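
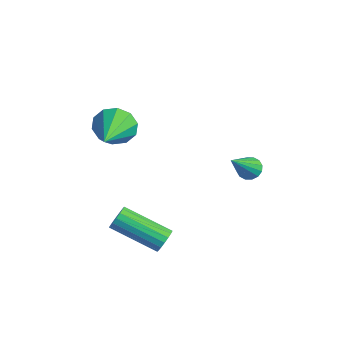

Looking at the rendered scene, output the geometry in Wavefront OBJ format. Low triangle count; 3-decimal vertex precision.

v 1.361 -1.206 3.681
v 1.848 -0.992 2.943
v 2.879 -2.534 4.299
v 1.991 -0.637 3.355
v 1.894 -0.499 3.892
v 1.592 -0.631 4.348
v 1.203 -0.983 4.549
v 0.873 -1.42 4.419
v 0.73 -1.775 4.008
v 0.828 -1.913 3.471
v 1.129 -1.78 3.015
v 1.519 -1.429 2.813
v 3.619 3.521 0.7
v 4.141 3.581 0.54
v 4.201 2.239 2.12
v 4.101 3.782 0.737
v 3.932 3.913 0.925
v 3.678 3.939 1.052
v 3.409 3.852 1.085
v 3.196 3.677 1.014
v 3.096 3.46 0.859
v 3.136 3.259 0.662
v 3.306 3.128 0.474
v 3.559 3.103 0.347
v 3.829 3.189 0.314
v 4.042 3.364 0.385
v 4.316 -0.797 -1.297
v 4.629 -0.838 -0.834
v 3.117 -2.063 0.08
v 2.804 -2.023 -0.383
v 4.478 -0.62 -0.791
v 2.966 -1.846 0.123
v 4.291 -0.443 -0.864
v 2.779 -1.668 0.05
v 4.109 -0.347 -1.036
v 2.597 -1.572 -0.122
v 3.975 -0.354 -1.268
v 2.463 -1.58 -0.354
v 3.919 -0.463 -1.506
v 2.407 -1.688 -0.593
v 3.954 -0.648 -1.697
v 2.441 -1.874 -0.783
v 4.072 -0.868 -1.796
v 2.559 -2.093 -0.882
v 4.246 -1.071 -1.78
v 2.733 -2.296 -0.867
v 4.436 -1.212 -1.654
v 2.924 -2.437 -0.74
v 4.598 -1.257 -1.446
v 3.086 -2.483 -0.532
v 4.697 -1.198 -1.204
v 3.184 -2.423 -0.29
v 4.707 -1.046 -0.983
v 3.195 -2.272 -0.069
f 2 1 4
f 2 4 3
f 4 1 5
f 4 5 3
f 5 1 6
f 5 6 3
f 6 1 7
f 6 7 3
f 7 1 8
f 7 8 3
f 8 1 9
f 8 9 3
f 9 1 10
f 9 10 3
f 10 1 11
f 10 11 3
f 11 1 12
f 11 12 3
f 12 1 2
f 12 2 3
f 14 13 16
f 14 16 15
f 16 13 17
f 16 17 15
f 17 13 18
f 17 18 15
f 18 13 19
f 18 19 15
f 19 13 20
f 19 20 15
f 20 13 21
f 20 21 15
f 21 13 22
f 21 22 15
f 22 13 23
f 22 23 15
f 23 13 24
f 23 24 15
f 24 13 25
f 24 25 15
f 25 13 26
f 25 26 15
f 26 13 14
f 26 14 15
f 28 27 31
f 28 31 29
f 29 31 32
f 29 32 30
f 31 27 33
f 31 33 32
f 32 33 34
f 32 34 30
f 33 27 35
f 33 35 34
f 34 35 36
f 34 36 30
f 35 27 37
f 35 37 36
f 36 37 38
f 36 38 30
f 37 27 39
f 37 39 38
f 38 39 40
f 38 40 30
f 39 27 41
f 39 41 40
f 40 41 42
f 40 42 30
f 41 27 43
f 41 43 42
f 42 43 44
f 42 44 30
f 43 27 45
f 43 45 44
f 44 45 46
f 44 46 30
f 45 27 47
f 45 47 46
f 46 47 48
f 46 48 30
f 47 27 49
f 47 49 48
f 48 49 50
f 48 50 30
f 49 27 51
f 49 51 50
f 50 51 52
f 50 52 30
f 51 27 53
f 51 53 52
f 52 53 54
f 52 54 30
f 53 27 28
f 53 28 54
f 54 28 29
f 54 29 30



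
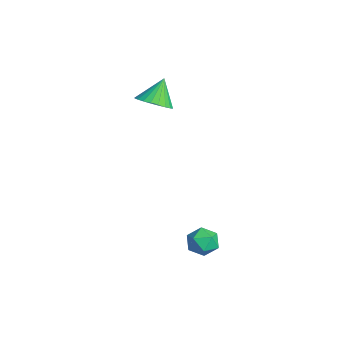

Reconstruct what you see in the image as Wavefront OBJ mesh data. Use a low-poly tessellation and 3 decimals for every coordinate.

v 3.232 -1.529 -1.363
v 3.478 -1.917 -1.869
v 2.222 -1.583 -1.811
v 2.468 -1.971 -2.317
v 2.431 -2.221 -1.682
v 3.055 -2.188 -1.405
v 2.645 -1.312 -2.275
v 3.269 -1.279 -1.998
v 3.115 -1.783 -2.433
v 2.982 -2.345 -2.066
v 2.718 -1.155 -1.614
v 2.585 -1.717 -1.247
v -2.036 -2.079 2.699
v -1.312 -1.85 2.878
v -2.464 -1.521 3.721
v -1.408 -1.616 2.709
v -1.6 -1.452 2.539
v -1.859 -1.383 2.394
v -2.144 -1.421 2.295
v -2.413 -1.558 2.257
v -2.624 -1.775 2.287
v -2.746 -2.038 2.379
v -2.76 -2.308 2.521
v -2.663 -2.542 2.689
v -2.471 -2.706 2.859
v -2.213 -2.774 3.005
v -1.928 -2.737 3.104
v -1.659 -2.599 3.141
v -1.448 -2.382 3.112
v -1.326 -2.119 3.019
f 1 12 6
f 1 6 2
f 1 2 8
f 1 8 11
f 1 11 12
f 2 6 10
f 6 12 5
f 12 11 3
f 11 8 7
f 8 2 9
f 4 10 5
f 4 5 3
f 4 3 7
f 4 7 9
f 4 9 10
f 5 10 6
f 3 5 12
f 7 3 11
f 9 7 8
f 10 9 2
f 14 13 16
f 14 16 15
f 16 13 17
f 16 17 15
f 17 13 18
f 17 18 15
f 18 13 19
f 18 19 15
f 19 13 20
f 19 20 15
f 20 13 21
f 20 21 15
f 21 13 22
f 21 22 15
f 22 13 23
f 22 23 15
f 23 13 24
f 23 24 15
f 24 13 25
f 24 25 15
f 25 13 26
f 25 26 15
f 26 13 27
f 26 27 15
f 27 13 28
f 27 28 15
f 28 13 29
f 28 29 15
f 29 13 30
f 29 30 15
f 30 13 14
f 30 14 15



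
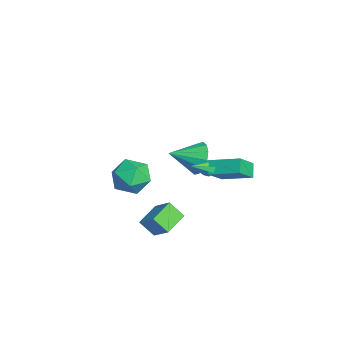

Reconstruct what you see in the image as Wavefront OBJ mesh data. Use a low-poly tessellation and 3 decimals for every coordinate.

v 1.766 0.218 2.53
v 2.128 0.189 2.188
v 2.254 -0.738 3.13
v 2.221 0.419 2.479
v 2.046 0.531 2.801
v 1.707 0.46 2.964
v 1.403 0.247 2.873
v 1.31 0.017 2.581
v 1.485 -0.095 2.26
v 1.824 -0.024 2.097
v 1.017 -2.335 -0.604
v 1.904 -1.742 0.256
v 1.351 -1.638 -1.428
v 2.238 -1.045 -0.568
v 2.022 -3.275 -0.992
v 2.909 -2.682 -0.132
v 2.356 -2.578 -1.816
v 3.243 -1.985 -0.956
v 1.383 0.964 1.375
v 0.755 1.08 1.981
v 2.152 2.399 1.899
v 1.524 2.514 2.505
v 2.216 0.146 2.395
v 1.588 0.261 3.001
v 2.985 1.58 2.919
v 2.357 1.696 3.525
v 1.315 -3.524 2.676
v 1.986 -2.838 3.284
v 2.774 -4.542 2.216
v 3.445 -3.856 2.824
v 2.697 -4.531 3.349
v 1.796 -3.902 3.633
v 2.964 -3.478 1.867
v 2.063 -2.849 2.151
v 3.005 -2.81 2.784
v 2.84 -3.46 3.7
v 1.92 -3.92 1.8
v 1.755 -4.57 2.716
v -4.005 0.64 -0.766
v -3.463 1.046 0.087
v -3.835 -1 -0.094
v -4.006 1.053 0.242
v -4.548 0.95 0.126
v -4.945 0.763 -0.229
v -5.09 0.543 -0.728
v -4.944 0.349 -1.237
v -4.547 0.233 -1.62
v -4.004 0.226 -1.775
v -3.462 0.329 -1.659
v -3.065 0.516 -1.304
v -2.92 0.736 -0.805
v -3.066 0.93 -0.296
f 2 1 4
f 2 4 3
f 4 1 5
f 4 5 3
f 5 1 6
f 5 6 3
f 6 1 7
f 6 7 3
f 7 1 8
f 7 8 3
f 8 1 9
f 8 9 3
f 9 1 10
f 9 10 3
f 10 1 2
f 10 2 3
f 12 14 11
f 15 12 11
f 11 14 13
f 13 15 11
f 12 18 14
f 16 12 15
f 16 18 12
f 14 18 13
f 17 15 13
f 13 18 17
f 17 16 15
f 18 16 17
f 20 22 19
f 23 20 19
f 19 22 21
f 21 23 19
f 20 26 22
f 24 20 23
f 24 26 20
f 22 26 21
f 25 23 21
f 21 26 25
f 25 24 23
f 26 24 25
f 27 38 32
f 27 32 28
f 27 28 34
f 27 34 37
f 27 37 38
f 28 32 36
f 32 38 31
f 38 37 29
f 37 34 33
f 34 28 35
f 30 36 31
f 30 31 29
f 30 29 33
f 30 33 35
f 30 35 36
f 31 36 32
f 29 31 38
f 33 29 37
f 35 33 34
f 36 35 28
f 40 39 42
f 40 42 41
f 42 39 43
f 42 43 41
f 43 39 44
f 43 44 41
f 44 39 45
f 44 45 41
f 45 39 46
f 45 46 41
f 46 39 47
f 46 47 41
f 47 39 48
f 47 48 41
f 48 39 49
f 48 49 41
f 49 39 50
f 49 50 41
f 50 39 51
f 50 51 41
f 51 39 52
f 51 52 41
f 52 39 40
f 52 40 41



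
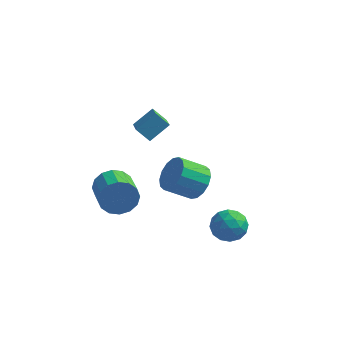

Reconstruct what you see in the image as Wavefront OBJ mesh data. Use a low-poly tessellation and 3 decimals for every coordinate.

v -1.708 -1.734 1.614
v -2.419 -1.661 2.24
v -2.267 -0.364 0.819
v -2.978 -0.291 1.445
v -0.962 -0.989 2.375
v -1.673 -0.916 3.001
v -1.521 0.381 1.58
v -2.232 0.454 2.206
v -3.645 -1.586 -2.292
v -3.114 -1.572 -3.151
v -2.324 -3.039 -2.687
v -2.855 -3.054 -1.828
v -2.823 -1.306 -2.807
v -2.033 -2.774 -2.344
v -2.752 -1.116 -2.326
v -1.962 -2.584 -1.862
v -2.92 -1.052 -1.835
v -2.13 -2.519 -1.371
v -3.283 -1.13 -1.467
v -2.493 -2.598 -1.003
v -3.742 -1.331 -1.319
v -2.952 -2.799 -0.856
v -4.176 -1.601 -1.433
v -3.386 -3.068 -0.969
v -4.467 -1.866 -1.776
v -3.677 -3.334 -1.313
v -4.538 -2.056 -2.258
v -3.748 -3.524 -1.794
v -4.37 -2.121 -2.749
v -3.58 -3.588 -2.285
v -4.007 -2.042 -3.117
v -3.217 -3.51 -2.653
v -3.548 -1.841 -3.264
v -2.758 -3.309 -2.801
v 1.884 -2.696 -2.876
v 2.265 -2.407 -2.048
v 2.815 -3.933 -2.872
v 3.196 -3.644 -2.044
v 2.291 -3.954 -2.072
v 1.716 -3.19 -2.074
v 3.364 -3.15 -2.846
v 2.789 -2.386 -2.848
v 3.18 -2.688 -2.029
v 2.517 -3.184 -1.55
v 2.563 -3.156 -3.37
v 1.9 -3.652 -2.891
v 1.993 -2.443 -2.462
v 3.087 -3.897 -2.458
v 2.555 -4.08 -2.474
v 2.779 -3.91 -1.987
v 1.67 -2.903 -2.478
v 1.894 -2.733 -1.991
v 1.909 -3.643 -2.005
v 3.186 -3.607 -2.929
v 3.41 -3.437 -2.442
v 2.301 -2.43 -2.933
v 2.525 -2.26 -2.446
v 3.171 -2.697 -2.915
v 2.755 -2.438 -1.964
v 3.302 -3.165 -1.962
v 3.4 -2.875 -2.434
v 3.062 -2.425 -2.435
v 2.365 -2.73 -1.683
v 2.912 -3.457 -1.681
v 2.38 -3.64 -1.697
v 2.042 -3.19 -1.698
v 2.903 -2.895 -1.672
v 2.168 -2.883 -3.239
v 2.715 -3.61 -3.237
v 3.038 -3.15 -3.222
v 2.7 -2.7 -3.223
v 1.778 -3.175 -2.958
v 2.325 -3.902 -2.956
v 2.018 -3.915 -2.485
v 1.68 -3.465 -2.486
v 2.177 -3.445 -3.248
v 0.039 0.584 -2.943
v 0.519 0.897 -2.1
v -0.679 0.29 -1.193
v -1.159 -0.024 -2.037
v 0.209 1.301 -2.238
v -0.989 0.694 -1.332
v -0.147 1.513 -2.566
v -1.344 0.906 -1.659
v -0.453 1.476 -2.995
v -1.65 0.869 -2.088
v -0.627 1.2 -3.41
v -1.824 0.593 -2.503
v -0.623 0.759 -3.7
v -1.82 0.151 -2.793
v -0.441 0.27 -3.787
v -1.639 -0.337 -2.88
v -0.131 -0.134 -3.648
v -1.329 -0.741 -2.742
v 0.224 -0.346 -3.321
v -0.973 -0.953 -2.414
v 0.53 -0.309 -2.892
v -0.667 -0.916 -1.985
v 0.704 -0.033 -2.477
v -0.493 -0.64 -1.57
v 0.7 0.409 -2.187
v -0.497 -0.199 -1.28
f 2 4 1
f 5 2 1
f 1 4 3
f 3 5 1
f 2 8 4
f 6 2 5
f 6 8 2
f 4 8 3
f 7 5 3
f 3 8 7
f 7 6 5
f 8 6 7
f 10 9 13
f 10 13 11
f 11 13 14
f 11 14 12
f 13 9 15
f 13 15 14
f 14 15 16
f 14 16 12
f 15 9 17
f 15 17 16
f 16 17 18
f 16 18 12
f 17 9 19
f 17 19 18
f 18 19 20
f 18 20 12
f 19 9 21
f 19 21 20
f 20 21 22
f 20 22 12
f 21 9 23
f 21 23 22
f 22 23 24
f 22 24 12
f 23 9 25
f 23 25 24
f 24 25 26
f 24 26 12
f 25 9 27
f 25 27 26
f 26 27 28
f 26 28 12
f 27 9 29
f 27 29 28
f 28 29 30
f 28 30 12
f 29 9 31
f 29 31 30
f 30 31 32
f 30 32 12
f 31 9 33
f 31 33 32
f 32 33 34
f 32 34 12
f 33 9 10
f 33 10 34
f 34 10 11
f 34 11 12
f 35 72 51
f 72 46 75
f 51 75 40
f 72 75 51
f 35 51 47
f 51 40 52
f 47 52 36
f 51 52 47
f 35 47 56
f 47 36 57
f 56 57 42
f 47 57 56
f 35 56 68
f 56 42 71
f 68 71 45
f 56 71 68
f 35 68 72
f 68 45 76
f 72 76 46
f 68 76 72
f 36 52 63
f 52 40 66
f 63 66 44
f 52 66 63
f 40 75 53
f 75 46 74
f 53 74 39
f 75 74 53
f 46 76 73
f 76 45 69
f 73 69 37
f 76 69 73
f 45 71 70
f 71 42 58
f 70 58 41
f 71 58 70
f 42 57 62
f 57 36 59
f 62 59 43
f 57 59 62
f 38 64 50
f 64 44 65
f 50 65 39
f 64 65 50
f 38 50 48
f 50 39 49
f 48 49 37
f 50 49 48
f 38 48 55
f 48 37 54
f 55 54 41
f 48 54 55
f 38 55 60
f 55 41 61
f 60 61 43
f 55 61 60
f 38 60 64
f 60 43 67
f 64 67 44
f 60 67 64
f 39 65 53
f 65 44 66
f 53 66 40
f 65 66 53
f 37 49 73
f 49 39 74
f 73 74 46
f 49 74 73
f 41 54 70
f 54 37 69
f 70 69 45
f 54 69 70
f 43 61 62
f 61 41 58
f 62 58 42
f 61 58 62
f 44 67 63
f 67 43 59
f 63 59 36
f 67 59 63
f 78 77 81
f 78 81 79
f 79 81 82
f 79 82 80
f 81 77 83
f 81 83 82
f 82 83 84
f 82 84 80
f 83 77 85
f 83 85 84
f 84 85 86
f 84 86 80
f 85 77 87
f 85 87 86
f 86 87 88
f 86 88 80
f 87 77 89
f 87 89 88
f 88 89 90
f 88 90 80
f 89 77 91
f 89 91 90
f 90 91 92
f 90 92 80
f 91 77 93
f 91 93 92
f 92 93 94
f 92 94 80
f 93 77 95
f 93 95 94
f 94 95 96
f 94 96 80
f 95 77 97
f 95 97 96
f 96 97 98
f 96 98 80
f 97 77 99
f 97 99 98
f 98 99 100
f 98 100 80
f 99 77 101
f 99 101 100
f 100 101 102
f 100 102 80
f 101 77 78
f 101 78 102
f 102 78 79
f 102 79 80



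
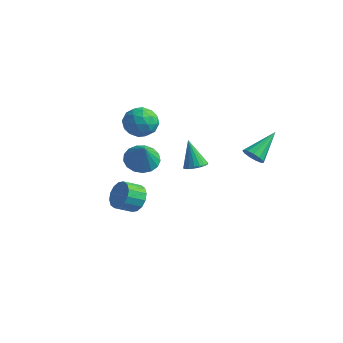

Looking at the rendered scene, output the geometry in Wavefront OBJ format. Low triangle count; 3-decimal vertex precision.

v 3.743 1.008 0.286
v 3.988 1.325 -0.226
v 3.857 2.612 1.334
v 3.625 1.364 -0.246
v 3.299 1.289 -0.096
v 3.113 1.126 0.174
v 3.128 0.925 0.48
v 3.338 0.75 0.724
v 3.677 0.657 0.829
v 4.036 0.676 0.761
v 4.303 0.8 0.543
v 4.391 0.99 0.242
v 4.274 1.186 -0.044
v -2.986 0.205 -2.464
v -2.156 0.017 -2.949
v -2.314 -0.305 -1.116
v -2.104 0.461 -2.807
v -2.255 0.846 -2.586
v -2.573 1.085 -2.337
v -2.986 1.122 -2.117
v -3.399 0.949 -1.977
v -3.717 0.605 -1.948
v -3.868 0.17 -2.037
v -3.817 -0.257 -2.224
v -3.575 -0.578 -2.466
v -3.199 -0.72 -2.708
v -2.774 -0.65 -2.893
v -2.397 -0.384 -2.98
v -3.31 1.252 0.312
v -2.438 0.855 0.661
v -3.822 -0.255 -0.121
v -2.95 -0.652 0.228
v -3.631 -0.263 0.881
v -3.314 0.669 1.148
v -2.946 -0.069 -0.608
v -2.629 0.863 -0.341
v -2.213 0.039 0.093
v -2.636 -0.081 1.013
v -3.624 0.681 -0.473
v -4.047 0.561 0.447
v -2.829 1.186 0.524
v -3.431 -0.586 0.016
v -3.831 -0.358 0.399
v -3.319 -0.591 0.604
v -3.344 1.076 0.811
v -2.831 0.843 1.016
v -3.533 0.186 1.145
v -3.429 -0.243 -0.476
v -2.916 -0.476 -0.271
v -2.941 1.191 -0.064
v -2.429 0.958 0.141
v -2.727 0.414 -0.605
v -2.184 0.473 0.396
v -2.485 -0.413 0.141
v -2.482 -0.07 -0.35
v -2.296 0.478 -0.193
v -2.433 0.403 0.937
v -2.734 -0.484 0.682
v -3.134 -0.255 1.066
v -2.948 0.293 1.223
v -2.301 -0.077 0.603
v -3.526 1.084 -0.142
v -3.827 0.197 -0.397
v -3.312 0.307 -0.683
v -3.126 0.855 -0.526
v -3.775 1.013 0.399
v -4.076 0.127 0.144
v -3.964 0.122 0.733
v -3.778 0.67 0.89
v -3.959 0.677 -0.063
v -0.795 -2.619 -3.041
v -0.283 -3.151 -3.462
v -0.712 -3.993 -2.92
v -1.225 -3.461 -2.499
v -0.057 -3.035 -3.103
v -0.486 -3.877 -2.561
v -0.028 -2.807 -2.727
v -0.457 -3.65 -2.185
v -0.206 -2.529 -2.436
v -0.635 -3.372 -1.893
v -0.541 -2.275 -2.306
v -0.97 -3.118 -1.764
v -0.944 -2.114 -2.374
v -1.373 -2.956 -1.832
v -1.308 -2.087 -2.62
v -1.737 -2.929 -2.078
v -1.534 -2.203 -2.979
v -1.963 -3.045 -2.437
v -1.563 -2.43 -3.355
v -1.992 -3.273 -2.813
v -1.385 -2.708 -3.647
v -1.814 -3.551 -3.104
v -1.05 -2.962 -3.776
v -1.479 -3.805 -3.234
v -0.647 -3.124 -3.708
v -1.076 -3.966 -3.166
v -0.365 1.461 -2.467
v 0.014 0.958 -2.238
v -1.055 1.659 -0.893
v 0.186 1.197 -2.192
v 0.249 1.488 -2.201
v 0.191 1.774 -2.262
v 0.023 1.998 -2.364
v -0.222 2.116 -2.487
v -0.496 2.104 -2.605
v -0.743 1.964 -2.696
v -0.916 1.726 -2.742
v -0.979 1.434 -2.733
v -0.921 1.148 -2.672
v -0.752 0.924 -2.57
v -0.507 0.807 -2.447
v -0.234 0.819 -2.329
f 2 1 4
f 2 4 3
f 4 1 5
f 4 5 3
f 5 1 6
f 5 6 3
f 6 1 7
f 6 7 3
f 7 1 8
f 7 8 3
f 8 1 9
f 8 9 3
f 9 1 10
f 9 10 3
f 10 1 11
f 10 11 3
f 11 1 12
f 11 12 3
f 12 1 13
f 12 13 3
f 13 1 2
f 13 2 3
f 15 14 17
f 15 17 16
f 17 14 18
f 17 18 16
f 18 14 19
f 18 19 16
f 19 14 20
f 19 20 16
f 20 14 21
f 20 21 16
f 21 14 22
f 21 22 16
f 22 14 23
f 22 23 16
f 23 14 24
f 23 24 16
f 24 14 25
f 24 25 16
f 25 14 26
f 25 26 16
f 26 14 27
f 26 27 16
f 27 14 28
f 27 28 16
f 28 14 15
f 28 15 16
f 29 66 45
f 66 40 69
f 45 69 34
f 66 69 45
f 29 45 41
f 45 34 46
f 41 46 30
f 45 46 41
f 29 41 50
f 41 30 51
f 50 51 36
f 41 51 50
f 29 50 62
f 50 36 65
f 62 65 39
f 50 65 62
f 29 62 66
f 62 39 70
f 66 70 40
f 62 70 66
f 30 46 57
f 46 34 60
f 57 60 38
f 46 60 57
f 34 69 47
f 69 40 68
f 47 68 33
f 69 68 47
f 40 70 67
f 70 39 63
f 67 63 31
f 70 63 67
f 39 65 64
f 65 36 52
f 64 52 35
f 65 52 64
f 36 51 56
f 51 30 53
f 56 53 37
f 51 53 56
f 32 58 44
f 58 38 59
f 44 59 33
f 58 59 44
f 32 44 42
f 44 33 43
f 42 43 31
f 44 43 42
f 32 42 49
f 42 31 48
f 49 48 35
f 42 48 49
f 32 49 54
f 49 35 55
f 54 55 37
f 49 55 54
f 32 54 58
f 54 37 61
f 58 61 38
f 54 61 58
f 33 59 47
f 59 38 60
f 47 60 34
f 59 60 47
f 31 43 67
f 43 33 68
f 67 68 40
f 43 68 67
f 35 48 64
f 48 31 63
f 64 63 39
f 48 63 64
f 37 55 56
f 55 35 52
f 56 52 36
f 55 52 56
f 38 61 57
f 61 37 53
f 57 53 30
f 61 53 57
f 72 71 75
f 72 75 73
f 73 75 76
f 73 76 74
f 75 71 77
f 75 77 76
f 76 77 78
f 76 78 74
f 77 71 79
f 77 79 78
f 78 79 80
f 78 80 74
f 79 71 81
f 79 81 80
f 80 81 82
f 80 82 74
f 81 71 83
f 81 83 82
f 82 83 84
f 82 84 74
f 83 71 85
f 83 85 84
f 84 85 86
f 84 86 74
f 85 71 87
f 85 87 86
f 86 87 88
f 86 88 74
f 87 71 89
f 87 89 88
f 88 89 90
f 88 90 74
f 89 71 91
f 89 91 90
f 90 91 92
f 90 92 74
f 91 71 93
f 91 93 92
f 92 93 94
f 92 94 74
f 93 71 95
f 93 95 94
f 94 95 96
f 94 96 74
f 95 71 72
f 95 72 96
f 96 72 73
f 96 73 74
f 98 97 100
f 98 100 99
f 100 97 101
f 100 101 99
f 101 97 102
f 101 102 99
f 102 97 103
f 102 103 99
f 103 97 104
f 103 104 99
f 104 97 105
f 104 105 99
f 105 97 106
f 105 106 99
f 106 97 107
f 106 107 99
f 107 97 108
f 107 108 99
f 108 97 109
f 108 109 99
f 109 97 110
f 109 110 99
f 110 97 111
f 110 111 99
f 111 97 112
f 111 112 99
f 112 97 98
f 112 98 99



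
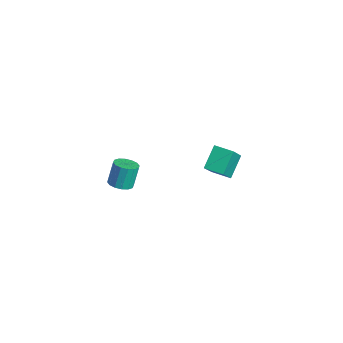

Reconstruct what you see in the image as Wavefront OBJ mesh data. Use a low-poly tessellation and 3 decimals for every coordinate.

v 1.102 -4.043 -0.202
v 1.703 -3.997 -0.108
v 1.499 -3.551 0.976
v 0.898 -3.597 0.882
v 1.619 -3.721 -0.237
v 1.415 -3.276 0.847
v 1.397 -3.532 -0.357
v 1.193 -3.086 0.727
v 1.096 -3.479 -0.435
v 0.892 -3.033 0.649
v 0.796 -3.578 -0.451
v 0.592 -3.132 0.633
v 0.578 -3.801 -0.4
v 0.374 -3.355 0.684
v 0.501 -4.089 -0.296
v 0.297 -3.643 0.788
v 0.585 -4.364 -0.167
v 0.381 -3.919 0.917
v 0.807 -4.554 -0.047
v 0.603 -4.108 1.037
v 1.108 -4.607 0.031
v 0.904 -4.161 1.115
v 1.408 -4.508 0.047
v 1.204 -4.062 1.131
v 1.626 -4.285 -0.004
v 1.422 -3.839 1.08
v -0.161 1.71 -3.604
v 0.598 0.766 -2.102
v -0.69 2.624 -2.763
v 0.069 1.68 -1.261
v 0.671 2.26 -3.679
v 1.43 1.316 -2.177
v 0.142 3.174 -2.838
v 0.901 2.23 -1.336
f 2 1 5
f 2 5 3
f 3 5 6
f 3 6 4
f 5 1 7
f 5 7 6
f 6 7 8
f 6 8 4
f 7 1 9
f 7 9 8
f 8 9 10
f 8 10 4
f 9 1 11
f 9 11 10
f 10 11 12
f 10 12 4
f 11 1 13
f 11 13 12
f 12 13 14
f 12 14 4
f 13 1 15
f 13 15 14
f 14 15 16
f 14 16 4
f 15 1 17
f 15 17 16
f 16 17 18
f 16 18 4
f 17 1 19
f 17 19 18
f 18 19 20
f 18 20 4
f 19 1 21
f 19 21 20
f 20 21 22
f 20 22 4
f 21 1 23
f 21 23 22
f 22 23 24
f 22 24 4
f 23 1 25
f 23 25 24
f 24 25 26
f 24 26 4
f 25 1 2
f 25 2 26
f 26 2 3
f 26 3 4
f 28 30 27
f 31 28 27
f 27 30 29
f 29 31 27
f 28 34 30
f 32 28 31
f 32 34 28
f 30 34 29
f 33 31 29
f 29 34 33
f 33 32 31
f 34 32 33



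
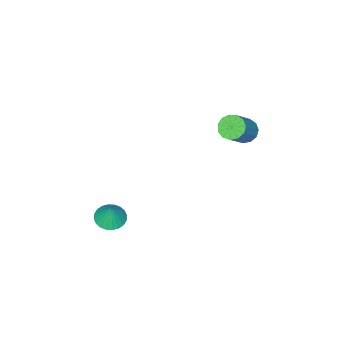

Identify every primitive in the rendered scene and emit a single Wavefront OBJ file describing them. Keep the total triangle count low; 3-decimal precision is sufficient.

v -0.71 -0.335 1.438
v -0.333 -0.08 1.017
v 0.767 0.15 2.141
v 0.39 -0.105 2.562
v -0.523 0.181 1.149
v 0.577 0.411 2.273
v -0.773 0.279 1.374
v 0.328 0.508 2.498
v -1.002 0.181 1.618
v 0.098 0.411 2.743
v -1.139 -0.08 1.806
v -0.039 0.15 2.93
v -1.14 -0.422 1.876
v -0.039 -0.192 3.001
v -1.004 -0.736 1.808
v 0.097 -0.507 2.932
v -0.775 -0.923 1.622
v 0.326 -0.694 2.746
v -0.526 -0.924 1.377
v 0.575 -0.694 2.501
v -0.335 -0.737 1.152
v 0.766 -0.507 2.276
v -0.263 -0.422 1.018
v 0.838 -0.193 2.142
v 3.738 -3.927 -3.811
v 4.416 -4.12 -3.898
v 3.942 -3.653 -2.829
v 4.425 -3.854 -3.975
v 4.329 -3.599 -4.026
v 4.144 -3.394 -4.045
v 3.897 -3.27 -4.028
v 3.625 -3.247 -3.978
v 3.371 -3.327 -3.903
v 3.172 -3.498 -3.814
v 3.06 -3.735 -3.724
v 3.051 -4.001 -3.647
v 3.146 -4.256 -3.596
v 3.332 -4.461 -3.577
v 3.579 -4.585 -3.594
v 3.85 -4.608 -3.644
v 4.105 -4.528 -3.719
v 4.303 -4.357 -3.808
f 2 1 5
f 2 5 3
f 3 5 6
f 3 6 4
f 5 1 7
f 5 7 6
f 6 7 8
f 6 8 4
f 7 1 9
f 7 9 8
f 8 9 10
f 8 10 4
f 9 1 11
f 9 11 10
f 10 11 12
f 10 12 4
f 11 1 13
f 11 13 12
f 12 13 14
f 12 14 4
f 13 1 15
f 13 15 14
f 14 15 16
f 14 16 4
f 15 1 17
f 15 17 16
f 16 17 18
f 16 18 4
f 17 1 19
f 17 19 18
f 18 19 20
f 18 20 4
f 19 1 21
f 19 21 20
f 20 21 22
f 20 22 4
f 21 1 23
f 21 23 22
f 22 23 24
f 22 24 4
f 23 1 2
f 23 2 24
f 24 2 3
f 24 3 4
f 26 25 28
f 26 28 27
f 28 25 29
f 28 29 27
f 29 25 30
f 29 30 27
f 30 25 31
f 30 31 27
f 31 25 32
f 31 32 27
f 32 25 33
f 32 33 27
f 33 25 34
f 33 34 27
f 34 25 35
f 34 35 27
f 35 25 36
f 35 36 27
f 36 25 37
f 36 37 27
f 37 25 38
f 37 38 27
f 38 25 39
f 38 39 27
f 39 25 40
f 39 40 27
f 40 25 41
f 40 41 27
f 41 25 42
f 41 42 27
f 42 25 26
f 42 26 27



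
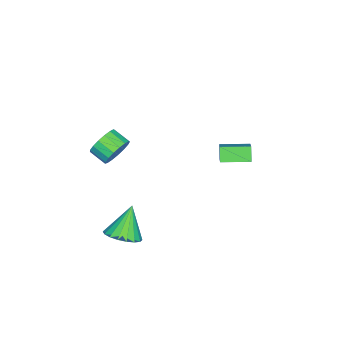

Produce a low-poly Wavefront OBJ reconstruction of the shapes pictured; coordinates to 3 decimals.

v 3.18 -0.775 -3.654
v 4.014 -1.124 -3.101
v 2.12 -0.665 -1.986
v 4.073 -0.656 -3.094
v 3.954 -0.211 -3.199
v 3.683 0.122 -3.393
v 3.312 0.277 -3.639
v 2.915 0.224 -3.888
v 2.57 -0.026 -4.091
v 2.347 -0.425 -4.207
v 2.288 -0.893 -4.214
v 2.406 -1.338 -4.11
v 2.678 -1.671 -3.915
v 3.049 -1.826 -3.669
v 3.446 -1.774 -3.42
v 3.791 -1.523 -3.217
v -2.648 2.379 -1.175
v -3.178 2.149 -0.408
v -3.271 3.907 -1.147
v -3.802 3.676 -0.38
v -1.518 2.824 -0.26
v -2.049 2.593 0.507
v -2.142 4.351 -0.232
v -2.672 4.121 0.535
v 3.074 -1.001 3.277
v 3.367 -1.42 2.524
v 3.119 -2.358 2.951
v 2.826 -1.939 3.703
v 3.721 -1.399 2.776
v 3.474 -2.337 3.203
v 3.927 -1.287 3.143
v 3.68 -2.225 3.57
v 3.938 -1.109 3.541
v 3.691 -2.047 3.967
v 3.751 -0.906 3.878
v 3.503 -1.845 4.304
v 3.408 -0.725 4.077
v 3.161 -1.664 4.503
v 2.989 -0.608 4.093
v 2.742 -1.546 4.52
v 2.589 -0.58 3.922
v 2.342 -1.518 4.349
v 2.301 -0.649 3.603
v 2.053 -1.587 4.03
v 2.189 -0.798 3.21
v 1.942 -1.736 3.636
v 2.28 -0.994 2.832
v 2.033 -1.932 3.258
v 2.553 -1.191 2.555
v 2.306 -2.13 2.982
v 2.945 -1.345 2.444
v 2.698 -2.284 2.871
f 2 1 4
f 2 4 3
f 4 1 5
f 4 5 3
f 5 1 6
f 5 6 3
f 6 1 7
f 6 7 3
f 7 1 8
f 7 8 3
f 8 1 9
f 8 9 3
f 9 1 10
f 9 10 3
f 10 1 11
f 10 11 3
f 11 1 12
f 11 12 3
f 12 1 13
f 12 13 3
f 13 1 14
f 13 14 3
f 14 1 15
f 14 15 3
f 15 1 16
f 15 16 3
f 16 1 2
f 16 2 3
f 18 20 17
f 21 18 17
f 17 20 19
f 19 21 17
f 18 24 20
f 22 18 21
f 22 24 18
f 20 24 19
f 23 21 19
f 19 24 23
f 23 22 21
f 24 22 23
f 26 25 29
f 26 29 27
f 27 29 30
f 27 30 28
f 29 25 31
f 29 31 30
f 30 31 32
f 30 32 28
f 31 25 33
f 31 33 32
f 32 33 34
f 32 34 28
f 33 25 35
f 33 35 34
f 34 35 36
f 34 36 28
f 35 25 37
f 35 37 36
f 36 37 38
f 36 38 28
f 37 25 39
f 37 39 38
f 38 39 40
f 38 40 28
f 39 25 41
f 39 41 40
f 40 41 42
f 40 42 28
f 41 25 43
f 41 43 42
f 42 43 44
f 42 44 28
f 43 25 45
f 43 45 44
f 44 45 46
f 44 46 28
f 45 25 47
f 45 47 46
f 46 47 48
f 46 48 28
f 47 25 49
f 47 49 48
f 48 49 50
f 48 50 28
f 49 25 51
f 49 51 50
f 50 51 52
f 50 52 28
f 51 25 26
f 51 26 52
f 52 26 27
f 52 27 28



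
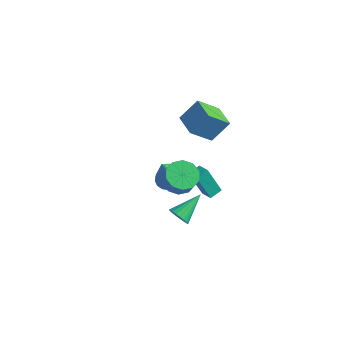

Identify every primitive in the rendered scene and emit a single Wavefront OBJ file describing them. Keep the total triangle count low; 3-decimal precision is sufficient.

v 0.605 -0.812 -2.114
v 1.164 -1.13 -1.747
v 1.015 0.932 -1.226
v 1.303 -1.032 -2.004
v 1.321 -0.897 -2.279
v 1.216 -0.746 -2.526
v 1.004 -0.607 -2.702
v 0.724 -0.504 -2.776
v 0.423 -0.454 -2.735
v 0.154 -0.466 -2.587
v -0.038 -0.537 -2.357
v -0.118 -0.657 -2.085
v -0.074 -0.803 -1.818
v 0.088 -0.951 -1.602
v 0.339 -1.075 -1.475
v 0.636 -1.153 -1.458
v 0.928 -1.173 -1.554
v -0.224 3.105 -3.993
v -1.124 2.939 -2.294
v 0.046 3.913 -3.771
v -0.854 3.746 -2.072
v 0.614 2.714 -3.588
v -0.286 2.547 -1.889
v 0.884 3.521 -3.366
v -0.016 3.355 -1.667
v -1.514 2.543 3.538
v -0.882 3.515 4.741
v -0.726 3.688 2.199
v -0.094 4.659 3.401
v -0.226 1.681 3.559
v 0.406 2.652 4.761
v 0.562 2.825 2.219
v 1.194 3.797 3.422
v -3.014 3.953 -4.774
v -1.978 3.668 -4.667
v -3.346 3.387 -3.066
v -1.979 4.124 -4.516
v -2.185 4.546 -4.416
v -2.556 4.851 -4.387
v -3.017 4.978 -4.435
v -3.477 4.903 -4.549
v -3.846 4.639 -4.709
v -4.05 4.239 -4.881
v -4.049 3.783 -5.032
v -3.843 3.36 -5.132
v -3.472 3.055 -5.161
v -3.011 2.928 -5.114
v -2.551 3.004 -4.999
v -2.182 3.268 -4.84
v 0.562 -0.758 1.615
v 1.157 0.068 1.561
v 1.614 -0.195 2.571
v 1.018 -1.022 2.625
v 0.62 0.233 1.846
v 1.077 -0.03 2.857
v 0.061 0.02 2.044
v 0.518 -0.243 3.054
v -0.307 -0.491 2.077
v 0.149 -0.754 3.088
v -0.344 -1.104 1.934
v 0.113 -1.367 2.945
v -0.034 -1.585 1.669
v 0.423 -1.848 2.679
v 0.503 -1.75 1.383
v 0.96 -2.013 2.394
v 1.062 -1.537 1.186
v 1.519 -1.8 2.196
v 1.431 -1.026 1.152
v 1.887 -1.289 2.163
v 1.467 -0.413 1.295
v 1.924 -0.676 2.306
f 2 1 4
f 2 4 3
f 4 1 5
f 4 5 3
f 5 1 6
f 5 6 3
f 6 1 7
f 6 7 3
f 7 1 8
f 7 8 3
f 8 1 9
f 8 9 3
f 9 1 10
f 9 10 3
f 10 1 11
f 10 11 3
f 11 1 12
f 11 12 3
f 12 1 13
f 12 13 3
f 13 1 14
f 13 14 3
f 14 1 15
f 14 15 3
f 15 1 16
f 15 16 3
f 16 1 17
f 16 17 3
f 17 1 2
f 17 2 3
f 19 21 18
f 22 19 18
f 18 21 20
f 20 22 18
f 19 25 21
f 23 19 22
f 23 25 19
f 21 25 20
f 24 22 20
f 20 25 24
f 24 23 22
f 25 23 24
f 27 29 26
f 30 27 26
f 26 29 28
f 28 30 26
f 27 33 29
f 31 27 30
f 31 33 27
f 29 33 28
f 32 30 28
f 28 33 32
f 32 31 30
f 33 31 32
f 35 34 37
f 35 37 36
f 37 34 38
f 37 38 36
f 38 34 39
f 38 39 36
f 39 34 40
f 39 40 36
f 40 34 41
f 40 41 36
f 41 34 42
f 41 42 36
f 42 34 43
f 42 43 36
f 43 34 44
f 43 44 36
f 44 34 45
f 44 45 36
f 45 34 46
f 45 46 36
f 46 34 47
f 46 47 36
f 47 34 48
f 47 48 36
f 48 34 49
f 48 49 36
f 49 34 35
f 49 35 36
f 51 50 54
f 51 54 52
f 52 54 55
f 52 55 53
f 54 50 56
f 54 56 55
f 55 56 57
f 55 57 53
f 56 50 58
f 56 58 57
f 57 58 59
f 57 59 53
f 58 50 60
f 58 60 59
f 59 60 61
f 59 61 53
f 60 50 62
f 60 62 61
f 61 62 63
f 61 63 53
f 62 50 64
f 62 64 63
f 63 64 65
f 63 65 53
f 64 50 66
f 64 66 65
f 65 66 67
f 65 67 53
f 66 50 68
f 66 68 67
f 67 68 69
f 67 69 53
f 68 50 70
f 68 70 69
f 69 70 71
f 69 71 53
f 70 50 51
f 70 51 71
f 71 51 52
f 71 52 53



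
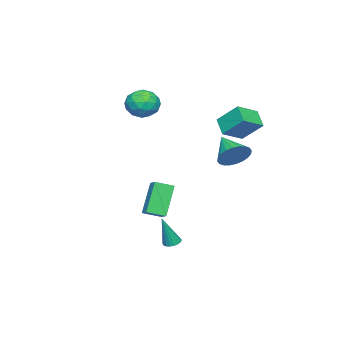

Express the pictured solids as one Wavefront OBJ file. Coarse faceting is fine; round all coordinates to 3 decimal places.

v -2.44 2.815 2.879
v -1.26 2.218 3.475
v -2.391 4.02 3.991
v -1.211 3.423 4.586
v -1.749 3.457 2.154
v -0.569 2.86 2.749
v -1.7 4.662 3.265
v -0.52 4.065 3.861
v 2.975 1.72 -3.863
v 3.444 1.639 -4.016
v 3.505 1.4 -2.077
v 3.442 1.858 -3.977
v 3.348 2.049 -3.915
v 3.179 2.175 -3.842
v 2.971 2.212 -3.774
v 2.763 2.15 -3.723
v 2.597 2.003 -3.7
v 2.506 1.801 -3.71
v 2.508 1.582 -3.749
v 2.603 1.39 -3.811
v 2.771 1.264 -3.884
v 2.98 1.228 -3.952
v 3.188 1.289 -4.003
v 3.353 1.436 -4.026
v -2.053 2.89 0.744
v -1.471 3.029 1.52
v -2.987 1.71 1.656
v -1.742 3.292 1.582
v -2.061 3.493 1.516
v -2.378 3.603 1.333
v -2.646 3.604 1.06
v -2.823 3.496 0.739
v -2.884 3.296 0.419
v -2.817 3.034 0.148
v -2.635 2.751 -0.032
v -2.364 2.488 -0.094
v -2.045 2.287 -0.029
v -1.728 2.178 0.155
v -1.46 2.177 0.428
v -1.283 2.284 0.749
v -1.222 2.484 1.069
v -1.289 2.746 1.34
v -1.322 -1.677 -1.72
v -0.807 -1.15 -1.385
v -1.954 -0.826 -2.085
v -1.438 -0.3 -1.749
v -0.202 -1.62 -3.531
v 0.314 -1.094 -3.195
v -0.833 -0.77 -3.895
v -0.318 -0.243 -3.56
v -2.743 -2.186 3.056
v -1.99 -1.601 3.446
v -2.25 -3.459 4.014
v -1.497 -2.874 4.404
v -2.48 -2.667 4.631
v -2.785 -1.88 4.04
v -1.455 -3.18 3.42
v -1.76 -2.393 2.829
v -1.194 -2.216 3.671
v -1.827 -1.898 4.42
v -2.413 -3.162 3.04
v -3.046 -2.844 3.789
v -2.41 -1.782 3.167
v -1.83 -3.278 4.293
v -2.408 -3.156 4.426
v -1.965 -2.813 4.656
v -2.877 -1.946 3.516
v -2.434 -1.602 3.745
v -2.722 -2.228 4.442
v -1.806 -3.458 3.715
v -1.363 -3.114 3.944
v -2.275 -2.247 2.804
v -1.832 -1.904 3.034
v -1.518 -2.832 3.018
v -1.499 -1.799 3.529
v -1.209 -2.547 4.091
v -1.185 -2.727 3.514
v -1.364 -2.265 3.166
v -1.871 -1.613 3.969
v -1.582 -2.361 4.531
v -2.16 -2.239 4.665
v -2.339 -1.776 4.317
v -1.403 -1.974 4.101
v -2.658 -2.699 2.929
v -2.369 -3.447 3.491
v -1.901 -3.284 3.143
v -2.08 -2.821 2.795
v -3.031 -2.513 3.369
v -2.741 -3.261 3.931
v -2.876 -2.795 4.294
v -3.055 -2.333 3.946
v -2.837 -3.086 3.359
f 2 4 1
f 5 2 1
f 1 4 3
f 3 5 1
f 2 8 4
f 6 2 5
f 6 8 2
f 4 8 3
f 7 5 3
f 3 8 7
f 7 6 5
f 8 6 7
f 10 9 12
f 10 12 11
f 12 9 13
f 12 13 11
f 13 9 14
f 13 14 11
f 14 9 15
f 14 15 11
f 15 9 16
f 15 16 11
f 16 9 17
f 16 17 11
f 17 9 18
f 17 18 11
f 18 9 19
f 18 19 11
f 19 9 20
f 19 20 11
f 20 9 21
f 20 21 11
f 21 9 22
f 21 22 11
f 22 9 23
f 22 23 11
f 23 9 24
f 23 24 11
f 24 9 10
f 24 10 11
f 26 25 28
f 26 28 27
f 28 25 29
f 28 29 27
f 29 25 30
f 29 30 27
f 30 25 31
f 30 31 27
f 31 25 32
f 31 32 27
f 32 25 33
f 32 33 27
f 33 25 34
f 33 34 27
f 34 25 35
f 34 35 27
f 35 25 36
f 35 36 27
f 36 25 37
f 36 37 27
f 37 25 38
f 37 38 27
f 38 25 39
f 38 39 27
f 39 25 40
f 39 40 27
f 40 25 41
f 40 41 27
f 41 25 42
f 41 42 27
f 42 25 26
f 42 26 27
f 44 46 43
f 47 44 43
f 43 46 45
f 45 47 43
f 44 50 46
f 48 44 47
f 48 50 44
f 46 50 45
f 49 47 45
f 45 50 49
f 49 48 47
f 50 48 49
f 51 88 67
f 88 62 91
f 67 91 56
f 88 91 67
f 51 67 63
f 67 56 68
f 63 68 52
f 67 68 63
f 51 63 72
f 63 52 73
f 72 73 58
f 63 73 72
f 51 72 84
f 72 58 87
f 84 87 61
f 72 87 84
f 51 84 88
f 84 61 92
f 88 92 62
f 84 92 88
f 52 68 79
f 68 56 82
f 79 82 60
f 68 82 79
f 56 91 69
f 91 62 90
f 69 90 55
f 91 90 69
f 62 92 89
f 92 61 85
f 89 85 53
f 92 85 89
f 61 87 86
f 87 58 74
f 86 74 57
f 87 74 86
f 58 73 78
f 73 52 75
f 78 75 59
f 73 75 78
f 54 80 66
f 80 60 81
f 66 81 55
f 80 81 66
f 54 66 64
f 66 55 65
f 64 65 53
f 66 65 64
f 54 64 71
f 64 53 70
f 71 70 57
f 64 70 71
f 54 71 76
f 71 57 77
f 76 77 59
f 71 77 76
f 54 76 80
f 76 59 83
f 80 83 60
f 76 83 80
f 55 81 69
f 81 60 82
f 69 82 56
f 81 82 69
f 53 65 89
f 65 55 90
f 89 90 62
f 65 90 89
f 57 70 86
f 70 53 85
f 86 85 61
f 70 85 86
f 59 77 78
f 77 57 74
f 78 74 58
f 77 74 78
f 60 83 79
f 83 59 75
f 79 75 52
f 83 75 79



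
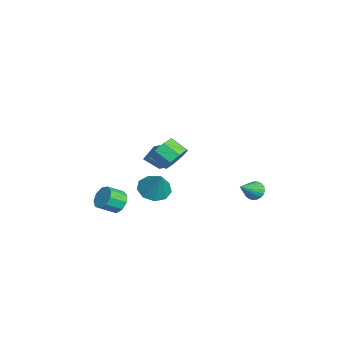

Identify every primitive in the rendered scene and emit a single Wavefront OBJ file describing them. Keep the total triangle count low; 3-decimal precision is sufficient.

v 1.828 -3.505 -0.905
v 2.631 -3.335 -1.031
v 2.934 -4.284 -0.381
v 2.132 -4.455 -0.255
v 2.448 -3.072 -0.562
v 2.751 -4.022 0.088
v 1.975 -3.012 -0.254
v 2.278 -3.962 0.397
v 1.433 -3.183 -0.25
v 1.737 -4.132 0.4
v 1.077 -3.504 -0.553
v 1.38 -4.454 0.097
v 1.072 -3.826 -1.021
v 1.375 -4.776 -0.371
v 1.421 -3.998 -1.434
v 1.724 -4.947 -0.784
v 1.961 -3.939 -1.6
v 2.264 -4.889 -0.95
v 2.439 -3.677 -1.441
v 2.742 -4.627 -0.791
v 2.502 4.337 0.068
v 2.713 3.996 -0.482
v 3.518 3.343 1.072
v 2.902 4.205 -0.466
v 3.023 4.437 -0.359
v 3.053 4.652 -0.177
v 2.988 4.812 0.047
v 2.839 4.89 0.274
v 2.632 4.872 0.466
v 2.403 4.762 0.589
v 2.191 4.578 0.622
v 2.032 4.353 0.558
v 1.955 4.124 0.411
v 1.973 3.933 0.203
v 2.082 3.811 -0.027
v 2.264 3.78 -0.242
v 2.487 3.846 -0.402
v -2.003 -0.836 -0.479
v -2.233 -1.784 0.271
v -2.662 -0.143 0.196
v -2.892 -1.091 0.945
v -0.948 -0.529 0.235
v -1.178 -1.477 0.984
v -1.607 0.164 0.909
v -1.837 -0.784 1.659
v 1.498 -0.106 2.348
v 2.141 0.009 3.092
v 1.525 -0.839 3.756
v 0.882 -0.954 3.012
v 1.55 0.48 3.144
v 0.934 -0.368 3.808
v 0.928 0.607 2.73
v 0.312 -0.24 3.394
v 0.64 0.317 2.093
v 0.024 -0.53 2.756
v 0.855 -0.221 1.604
v 0.239 -1.069 2.268
v 1.446 -0.692 1.552
v 0.83 -1.54 2.216
v 2.068 -0.82 1.966
v 1.452 -1.667 2.63
v 2.356 -0.53 2.604
v 1.74 -1.377 3.267
v -0.484 -1.26 -1.265
v 0.252 -1.983 -1.547
v 0.464 -0.92 0.345
v 0.442 -1.322 -1.798
v 0.198 -0.632 -1.8
v -0.366 -0.236 -1.552
v -0.984 -0.319 -1.17
v -1.369 -0.842 -0.832
v -1.34 -1.561 -0.698
v -0.91 -2.139 -0.828
v -0.282 -2.306 -1.164
f 2 1 5
f 2 5 3
f 3 5 6
f 3 6 4
f 5 1 7
f 5 7 6
f 6 7 8
f 6 8 4
f 7 1 9
f 7 9 8
f 8 9 10
f 8 10 4
f 9 1 11
f 9 11 10
f 10 11 12
f 10 12 4
f 11 1 13
f 11 13 12
f 12 13 14
f 12 14 4
f 13 1 15
f 13 15 14
f 14 15 16
f 14 16 4
f 15 1 17
f 15 17 16
f 16 17 18
f 16 18 4
f 17 1 19
f 17 19 18
f 18 19 20
f 18 20 4
f 19 1 2
f 19 2 20
f 20 2 3
f 20 3 4
f 22 21 24
f 22 24 23
f 24 21 25
f 24 25 23
f 25 21 26
f 25 26 23
f 26 21 27
f 26 27 23
f 27 21 28
f 27 28 23
f 28 21 29
f 28 29 23
f 29 21 30
f 29 30 23
f 30 21 31
f 30 31 23
f 31 21 32
f 31 32 23
f 32 21 33
f 32 33 23
f 33 21 34
f 33 34 23
f 34 21 35
f 34 35 23
f 35 21 36
f 35 36 23
f 36 21 37
f 36 37 23
f 37 21 22
f 37 22 23
f 39 41 38
f 42 39 38
f 38 41 40
f 40 42 38
f 39 45 41
f 43 39 42
f 43 45 39
f 41 45 40
f 44 42 40
f 40 45 44
f 44 43 42
f 45 43 44
f 47 46 50
f 47 50 48
f 48 50 51
f 48 51 49
f 50 46 52
f 50 52 51
f 51 52 53
f 51 53 49
f 52 46 54
f 52 54 53
f 53 54 55
f 53 55 49
f 54 46 56
f 54 56 55
f 55 56 57
f 55 57 49
f 56 46 58
f 56 58 57
f 57 58 59
f 57 59 49
f 58 46 60
f 58 60 59
f 59 60 61
f 59 61 49
f 60 46 62
f 60 62 61
f 61 62 63
f 61 63 49
f 62 46 47
f 62 47 63
f 63 47 48
f 63 48 49
f 65 64 67
f 65 67 66
f 67 64 68
f 67 68 66
f 68 64 69
f 68 69 66
f 69 64 70
f 69 70 66
f 70 64 71
f 70 71 66
f 71 64 72
f 71 72 66
f 72 64 73
f 72 73 66
f 73 64 74
f 73 74 66
f 74 64 65
f 74 65 66



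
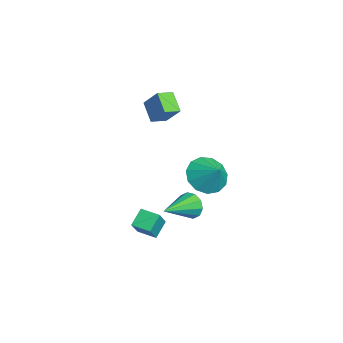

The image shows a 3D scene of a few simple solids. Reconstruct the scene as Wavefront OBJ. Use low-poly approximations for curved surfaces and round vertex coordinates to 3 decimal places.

v -3.073 -1.163 1.933
v -4.01 -1.298 2.67
v -3.352 -0.365 1.725
v -4.289 -0.501 2.462
v -2.371 -0.659 2.918
v -3.308 -0.795 3.655
v -2.65 0.138 2.71
v -3.587 0.003 3.447
v -1.833 0.416 -3.264
v -1.434 0.462 -3.921
v -0.827 -1.076 -2.756
v -1.209 0.725 -3.593
v -1.223 0.869 -3.14
v -1.469 0.841 -2.734
v -1.855 0.651 -2.53
v -2.232 0.371 -2.607
v -2.457 0.108 -2.934
v -2.443 -0.037 -3.387
v -2.197 -0.009 -3.793
v -1.811 0.182 -3.997
v 0.254 -2.522 -3.171
v 1.029 -2.962 -2.13
v -0.283 -1.967 -2.536
v 0.492 -2.407 -1.495
v 0.848 -1.793 -3.305
v 1.623 -2.233 -2.264
v 0.311 -1.238 -2.67
v 1.086 -1.678 -1.629
v -1.719 1.175 -1.215
v -1.115 1.588 -2.023
v -0.821 1.565 -0.345
v -1.49 2.039 -1.839
v -1.937 2.215 -1.457
v -2.315 2.061 -0.998
v -2.504 1.625 -0.608
v -2.443 1.047 -0.411
v -2.152 0.509 -0.469
v -1.724 0.182 -0.764
v -1.294 0.171 -1.203
v -0.999 0.478 -1.645
v -0.932 1.007 -1.951
f 2 4 1
f 5 2 1
f 1 4 3
f 3 5 1
f 2 8 4
f 6 2 5
f 6 8 2
f 4 8 3
f 7 5 3
f 3 8 7
f 7 6 5
f 8 6 7
f 10 9 12
f 10 12 11
f 12 9 13
f 12 13 11
f 13 9 14
f 13 14 11
f 14 9 15
f 14 15 11
f 15 9 16
f 15 16 11
f 16 9 17
f 16 17 11
f 17 9 18
f 17 18 11
f 18 9 19
f 18 19 11
f 19 9 20
f 19 20 11
f 20 9 10
f 20 10 11
f 22 24 21
f 25 22 21
f 21 24 23
f 23 25 21
f 22 28 24
f 26 22 25
f 26 28 22
f 24 28 23
f 27 25 23
f 23 28 27
f 27 26 25
f 28 26 27
f 30 29 32
f 30 32 31
f 32 29 33
f 32 33 31
f 33 29 34
f 33 34 31
f 34 29 35
f 34 35 31
f 35 29 36
f 35 36 31
f 36 29 37
f 36 37 31
f 37 29 38
f 37 38 31
f 38 29 39
f 38 39 31
f 39 29 40
f 39 40 31
f 40 29 41
f 40 41 31
f 41 29 30
f 41 30 31



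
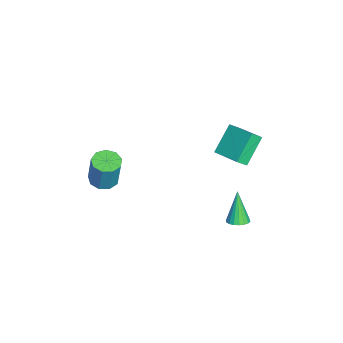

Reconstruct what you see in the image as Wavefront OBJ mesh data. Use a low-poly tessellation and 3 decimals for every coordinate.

v 2.272 -3.947 -0.135
v 2.988 -3.535 -0.339
v 3.403 -3.282 1.632
v 2.688 -3.693 1.835
v 2.547 -3.158 -0.295
v 2.963 -2.905 1.676
v 1.978 -3.15 -0.176
v 2.394 -2.897 1.795
v 1.547 -3.515 -0.038
v 1.962 -3.262 1.933
v 1.455 -4.081 0.054
v 1.87 -3.828 2.025
v 1.745 -4.585 0.058
v 2.161 -4.332 2.029
v 2.282 -4.79 -0.029
v 2.698 -4.537 1.942
v 2.815 -4.6 -0.166
v 3.23 -4.347 1.805
v 3.093 -4.105 -0.288
v 3.509 -3.851 1.683
v -2.784 3.145 0.223
v -2.442 2.597 0.82
v -1.475 4.47 0.689
v -1.132 3.921 1.286
v -1.528 2.399 -1.186
v -1.185 1.85 -0.589
v -0.218 3.723 -0.72
v 0.124 3.175 -0.123
v 2.603 3.436 -3.03
v 3.062 2.976 -2.868
v 1.817 3.324 -1.13
v 3.197 3.232 -2.797
v 3.214 3.529 -2.772
v 3.111 3.807 -2.798
v 2.906 4.012 -2.871
v 2.642 4.103 -2.975
v 2.37 4.062 -3.09
v 2.144 3.897 -3.193
v 2.009 3.64 -3.264
v 1.992 3.344 -3.289
v 2.095 3.065 -3.262
v 2.3 2.861 -3.19
v 2.564 2.77 -3.086
v 2.836 2.811 -2.971
f 2 1 5
f 2 5 3
f 3 5 6
f 3 6 4
f 5 1 7
f 5 7 6
f 6 7 8
f 6 8 4
f 7 1 9
f 7 9 8
f 8 9 10
f 8 10 4
f 9 1 11
f 9 11 10
f 10 11 12
f 10 12 4
f 11 1 13
f 11 13 12
f 12 13 14
f 12 14 4
f 13 1 15
f 13 15 14
f 14 15 16
f 14 16 4
f 15 1 17
f 15 17 16
f 16 17 18
f 16 18 4
f 17 1 19
f 17 19 18
f 18 19 20
f 18 20 4
f 19 1 2
f 19 2 20
f 20 2 3
f 20 3 4
f 22 24 21
f 25 22 21
f 21 24 23
f 23 25 21
f 22 28 24
f 26 22 25
f 26 28 22
f 24 28 23
f 27 25 23
f 23 28 27
f 27 26 25
f 28 26 27
f 30 29 32
f 30 32 31
f 32 29 33
f 32 33 31
f 33 29 34
f 33 34 31
f 34 29 35
f 34 35 31
f 35 29 36
f 35 36 31
f 36 29 37
f 36 37 31
f 37 29 38
f 37 38 31
f 38 29 39
f 38 39 31
f 39 29 40
f 39 40 31
f 40 29 41
f 40 41 31
f 41 29 42
f 41 42 31
f 42 29 43
f 42 43 31
f 43 29 44
f 43 44 31
f 44 29 30
f 44 30 31



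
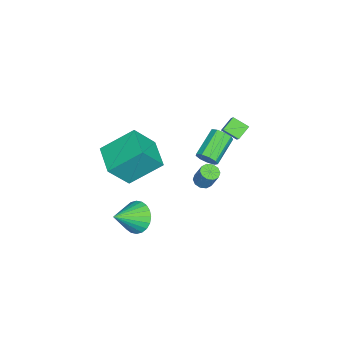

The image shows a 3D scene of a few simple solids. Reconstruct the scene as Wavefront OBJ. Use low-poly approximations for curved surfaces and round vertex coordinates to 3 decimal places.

v 1.703 -2.719 2.298
v 1.113 -1.146 3.541
v 3.186 -1.939 2.015
v 2.596 -0.366 3.258
v 2.424 -3.574 3.722
v 1.834 -2.001 4.965
v 3.907 -2.794 3.439
v 3.317 -1.221 4.682
v -2.008 0.771 -0.208
v -1.665 0.994 0.285
v -3.15 1.471 1.101
v -3.492 1.249 0.608
v -1.726 1.311 -0.011
v -3.211 1.788 0.805
v -1.918 1.376 -0.398
v -3.403 1.853 0.417
v -2.152 1.157 -0.697
v -3.637 1.635 0.118
v -2.319 0.759 -0.767
v -3.804 1.236 0.049
v -2.339 0.366 -0.575
v -3.824 0.843 0.241
v -2.205 0.163 -0.211
v -3.69 0.64 0.604
v -1.978 0.244 0.154
v -3.463 0.722 0.97
v -1.765 0.573 0.35
v -3.25 1.05 1.166
v 1.272 -2.102 -2.575
v 1.575 -2.56 -3.387
v 2.408 -2.998 -1.645
v 1.808 -2.257 -3.38
v 1.96 -1.931 -3.251
v 2.007 -1.631 -3.019
v 1.941 -1.402 -2.72
v 1.774 -1.28 -2.398
v 1.531 -1.283 -2.103
v 1.248 -1.411 -1.88
v 0.968 -1.644 -1.763
v 0.735 -1.947 -1.769
v 0.583 -2.274 -1.898
v 0.537 -2.574 -2.13
v 0.602 -2.803 -2.43
v 0.769 -2.925 -2.752
v 1.012 -2.921 -3.046
v 1.295 -2.793 -3.269
v -2.152 2.275 1.59
v -2.296 1.439 2.04
v -2.803 2.653 2.083
v -2.948 1.817 2.533
v -1.552 2.503 2.207
v -1.697 1.667 2.657
v -2.204 2.881 2.7
v -2.348 2.045 3.15
v 0.813 1.191 0.739
v 1.315 1.16 0.61
v 1.61 1.578 1.651
v 1.107 1.609 1.781
v 1.208 1.45 0.523
v 1.503 1.868 1.565
v 0.95 1.642 0.52
v 1.245 2.06 1.561
v 0.64 1.661 0.6
v 0.934 2.079 1.641
v 0.395 1.501 0.733
v 0.69 1.919 1.774
v 0.31 1.222 0.869
v 0.605 1.64 1.91
v 0.417 0.932 0.955
v 0.712 1.35 1.997
v 0.675 0.74 0.959
v 0.97 1.158 2
v 0.986 0.721 0.879
v 1.28 1.139 1.92
v 1.23 0.881 0.746
v 1.525 1.299 1.787
f 2 4 1
f 5 2 1
f 1 4 3
f 3 5 1
f 2 8 4
f 6 2 5
f 6 8 2
f 4 8 3
f 7 5 3
f 3 8 7
f 7 6 5
f 8 6 7
f 10 9 13
f 10 13 11
f 11 13 14
f 11 14 12
f 13 9 15
f 13 15 14
f 14 15 16
f 14 16 12
f 15 9 17
f 15 17 16
f 16 17 18
f 16 18 12
f 17 9 19
f 17 19 18
f 18 19 20
f 18 20 12
f 19 9 21
f 19 21 20
f 20 21 22
f 20 22 12
f 21 9 23
f 21 23 22
f 22 23 24
f 22 24 12
f 23 9 25
f 23 25 24
f 24 25 26
f 24 26 12
f 25 9 27
f 25 27 26
f 26 27 28
f 26 28 12
f 27 9 10
f 27 10 28
f 28 10 11
f 28 11 12
f 30 29 32
f 30 32 31
f 32 29 33
f 32 33 31
f 33 29 34
f 33 34 31
f 34 29 35
f 34 35 31
f 35 29 36
f 35 36 31
f 36 29 37
f 36 37 31
f 37 29 38
f 37 38 31
f 38 29 39
f 38 39 31
f 39 29 40
f 39 40 31
f 40 29 41
f 40 41 31
f 41 29 42
f 41 42 31
f 42 29 43
f 42 43 31
f 43 29 44
f 43 44 31
f 44 29 45
f 44 45 31
f 45 29 46
f 45 46 31
f 46 29 30
f 46 30 31
f 48 50 47
f 51 48 47
f 47 50 49
f 49 51 47
f 48 54 50
f 52 48 51
f 52 54 48
f 50 54 49
f 53 51 49
f 49 54 53
f 53 52 51
f 54 52 53
f 56 55 59
f 56 59 57
f 57 59 60
f 57 60 58
f 59 55 61
f 59 61 60
f 60 61 62
f 60 62 58
f 61 55 63
f 61 63 62
f 62 63 64
f 62 64 58
f 63 55 65
f 63 65 64
f 64 65 66
f 64 66 58
f 65 55 67
f 65 67 66
f 66 67 68
f 66 68 58
f 67 55 69
f 67 69 68
f 68 69 70
f 68 70 58
f 69 55 71
f 69 71 70
f 70 71 72
f 70 72 58
f 71 55 73
f 71 73 72
f 72 73 74
f 72 74 58
f 73 55 75
f 73 75 74
f 74 75 76
f 74 76 58
f 75 55 56
f 75 56 76
f 76 56 57
f 76 57 58



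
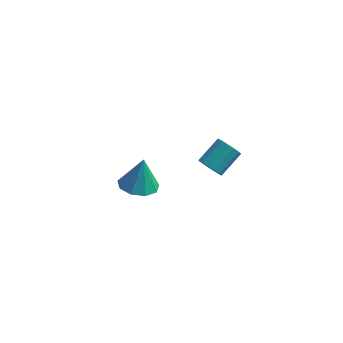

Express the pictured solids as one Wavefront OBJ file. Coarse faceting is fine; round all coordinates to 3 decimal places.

v 0.768 -2.425 1.249
v 1.286 -2.769 1.35
v 1.83 -1.74 2.072
v 1.312 -1.395 1.971
v 1.345 -2.607 1.074
v 1.889 -1.577 1.795
v 1.25 -2.396 0.844
v 1.794 -1.366 1.566
v 1.025 -2.192 0.723
v 1.569 -1.163 1.445
v 0.732 -2.051 0.743
v 1.276 -1.022 1.465
v 0.448 -2.01 0.899
v 0.992 -0.981 1.62
v 0.25 -2.08 1.148
v 0.794 -1.051 1.87
v 0.191 -2.243 1.425
v 0.735 -1.213 2.146
v 0.286 -2.454 1.654
v 0.83 -1.424 2.376
v 0.511 -2.657 1.775
v 1.055 -1.628 2.497
v 0.804 -2.798 1.755
v 1.348 -1.769 2.477
v 1.088 -2.839 1.6
v 1.632 -1.81 2.321
v -3.646 0.824 -4.726
v -2.778 1.264 -4.905
v -3.494 1.196 -3.074
v -3.28 1.714 -4.96
v -3.954 1.748 -4.905
v -4.484 1.35 -4.767
v -4.622 0.706 -4.609
v -4.304 0.117 -4.506
v -3.677 -0.14 -4.506
v -3.037 0.053 -4.609
v -2.681 0.608 -4.767
f 2 1 5
f 2 5 3
f 3 5 6
f 3 6 4
f 5 1 7
f 5 7 6
f 6 7 8
f 6 8 4
f 7 1 9
f 7 9 8
f 8 9 10
f 8 10 4
f 9 1 11
f 9 11 10
f 10 11 12
f 10 12 4
f 11 1 13
f 11 13 12
f 12 13 14
f 12 14 4
f 13 1 15
f 13 15 14
f 14 15 16
f 14 16 4
f 15 1 17
f 15 17 16
f 16 17 18
f 16 18 4
f 17 1 19
f 17 19 18
f 18 19 20
f 18 20 4
f 19 1 21
f 19 21 20
f 20 21 22
f 20 22 4
f 21 1 23
f 21 23 22
f 22 23 24
f 22 24 4
f 23 1 25
f 23 25 24
f 24 25 26
f 24 26 4
f 25 1 2
f 25 2 26
f 26 2 3
f 26 3 4
f 28 27 30
f 28 30 29
f 30 27 31
f 30 31 29
f 31 27 32
f 31 32 29
f 32 27 33
f 32 33 29
f 33 27 34
f 33 34 29
f 34 27 35
f 34 35 29
f 35 27 36
f 35 36 29
f 36 27 37
f 36 37 29
f 37 27 28
f 37 28 29



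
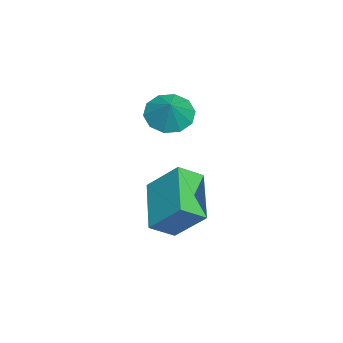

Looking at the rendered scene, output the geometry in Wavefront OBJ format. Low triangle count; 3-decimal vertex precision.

v -1.531 -3.442 -1.348
v -3.186 -3.873 -0.52
v -1.25 -2.404 -0.245
v -2.905 -2.835 0.582
v -1.075 -4.145 -0.802
v -2.73 -4.576 0.025
v -0.794 -3.107 0.3
v -2.449 -3.538 1.128
v -3.316 -3.991 2.946
v -2.717 -4.029 2.416
v -2.624 -3.809 3.714
v -2.869 -3.56 2.441
v -3.191 -3.255 2.659
v -3.561 -3.231 2.986
v -3.838 -3.498 3.298
v -3.914 -3.953 3.475
v -3.763 -4.423 3.45
v -3.44 -4.728 3.232
v -3.07 -4.751 2.905
v -2.794 -4.485 2.593
f 2 4 1
f 5 2 1
f 1 4 3
f 3 5 1
f 2 8 4
f 6 2 5
f 6 8 2
f 4 8 3
f 7 5 3
f 3 8 7
f 7 6 5
f 8 6 7
f 10 9 12
f 10 12 11
f 12 9 13
f 12 13 11
f 13 9 14
f 13 14 11
f 14 9 15
f 14 15 11
f 15 9 16
f 15 16 11
f 16 9 17
f 16 17 11
f 17 9 18
f 17 18 11
f 18 9 19
f 18 19 11
f 19 9 20
f 19 20 11
f 20 9 10
f 20 10 11



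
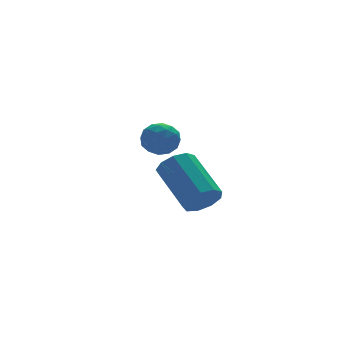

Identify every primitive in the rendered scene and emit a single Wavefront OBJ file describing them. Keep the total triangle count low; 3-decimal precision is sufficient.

v -1.689 -3.626 1.129
v -0.941 -3.503 1.072
v -1.143 -1.752 2.195
v -1.891 -1.874 2.251
v -1.189 -3.277 0.675
v -1.39 -1.526 1.798
v -1.67 -3.214 0.49
v -1.872 -1.463 1.613
v -2.161 -3.344 0.604
v -2.363 -1.592 1.726
v -2.431 -3.605 0.963
v -2.632 -1.854 2.086
v -2.353 -3.876 1.4
v -2.555 -2.125 2.523
v -1.965 -4.03 1.71
v -2.167 -2.279 2.832
v -1.448 -3.995 1.748
v -1.65 -2.243 2.87
v -1.044 -3.787 1.496
v -1.245 -2.035 2.619
v -1.68 1.594 2.26
v -0.942 1.847 2.371
v -1.258 0.393 2.189
v -0.52 0.646 2.3
v -1.043 0.686 2.889
v -1.304 1.429 2.933
v -0.896 0.811 1.627
v -1.157 1.554 1.671
v -0.457 1.363 1.98
v -0.548 1.286 2.759
v -1.652 0.954 1.801
v -1.743 0.877 2.58
v -1.348 1.827 2.322
v -0.852 0.413 2.238
v -1.159 0.437 2.585
v -0.725 0.586 2.65
v -1.561 1.58 2.652
v -1.127 1.729 2.717
v -1.186 1.046 3.021
v -1.073 0.511 1.843
v -0.639 0.66 1.908
v -1.475 1.654 1.91
v -1.041 1.803 1.975
v -1.014 1.194 1.539
v -0.629 1.691 2.157
v -0.381 0.984 2.115
v -0.603 1.082 1.72
v -0.756 1.518 1.746
v -0.682 1.645 2.615
v -0.434 0.939 2.574
v -0.742 0.962 2.92
v -0.895 1.399 2.945
v -0.398 1.361 2.385
v -1.766 1.301 1.986
v -1.518 0.595 1.945
v -1.305 0.841 1.615
v -1.458 1.278 1.64
v -1.819 1.256 2.445
v -1.571 0.549 2.403
v -1.444 0.722 2.814
v -1.597 1.158 2.84
v -1.802 0.879 2.175
f 2 1 5
f 2 5 3
f 3 5 6
f 3 6 4
f 5 1 7
f 5 7 6
f 6 7 8
f 6 8 4
f 7 1 9
f 7 9 8
f 8 9 10
f 8 10 4
f 9 1 11
f 9 11 10
f 10 11 12
f 10 12 4
f 11 1 13
f 11 13 12
f 12 13 14
f 12 14 4
f 13 1 15
f 13 15 14
f 14 15 16
f 14 16 4
f 15 1 17
f 15 17 16
f 16 17 18
f 16 18 4
f 17 1 19
f 17 19 18
f 18 19 20
f 18 20 4
f 19 1 2
f 19 2 20
f 20 2 3
f 20 3 4
f 21 58 37
f 58 32 61
f 37 61 26
f 58 61 37
f 21 37 33
f 37 26 38
f 33 38 22
f 37 38 33
f 21 33 42
f 33 22 43
f 42 43 28
f 33 43 42
f 21 42 54
f 42 28 57
f 54 57 31
f 42 57 54
f 21 54 58
f 54 31 62
f 58 62 32
f 54 62 58
f 22 38 49
f 38 26 52
f 49 52 30
f 38 52 49
f 26 61 39
f 61 32 60
f 39 60 25
f 61 60 39
f 32 62 59
f 62 31 55
f 59 55 23
f 62 55 59
f 31 57 56
f 57 28 44
f 56 44 27
f 57 44 56
f 28 43 48
f 43 22 45
f 48 45 29
f 43 45 48
f 24 50 36
f 50 30 51
f 36 51 25
f 50 51 36
f 24 36 34
f 36 25 35
f 34 35 23
f 36 35 34
f 24 34 41
f 34 23 40
f 41 40 27
f 34 40 41
f 24 41 46
f 41 27 47
f 46 47 29
f 41 47 46
f 24 46 50
f 46 29 53
f 50 53 30
f 46 53 50
f 25 51 39
f 51 30 52
f 39 52 26
f 51 52 39
f 23 35 59
f 35 25 60
f 59 60 32
f 35 60 59
f 27 40 56
f 40 23 55
f 56 55 31
f 40 55 56
f 29 47 48
f 47 27 44
f 48 44 28
f 47 44 48
f 30 53 49
f 53 29 45
f 49 45 22
f 53 45 49



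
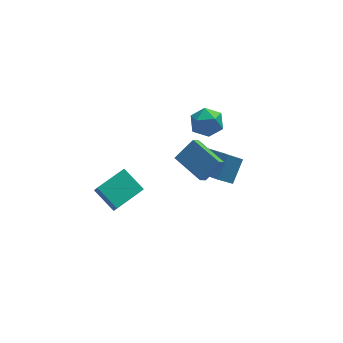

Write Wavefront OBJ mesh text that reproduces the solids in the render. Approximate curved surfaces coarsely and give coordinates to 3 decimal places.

v -5.312 2.954 -3.995
v -5.186 2.528 -3.293
v -3.529 4.047 -3.65
v -3.403 3.622 -2.949
v -4.377 1.718 -4.911
v -4.251 1.293 -4.21
v -2.594 2.812 -4.567
v -2.468 2.386 -3.865
v 1.848 3.323 -4.558
v 0.892 3.078 -3.653
v 2.667 4.375 -3.409
v 1.71 4.131 -2.504
v 2.77 1.949 -3.956
v 1.813 1.705 -3.051
v 3.588 3.002 -2.807
v 2.632 2.757 -1.902
v 0.189 -2.391 1.806
v -0.235 -2.889 2.467
v -0.909 -0.745 2.341
v -1.333 -1.243 3.003
v 1.313 -1.977 2.837
v 0.889 -2.475 3.499
v 0.215 -0.331 3.373
v -0.209 -0.829 4.034
v 0.551 1.368 2.948
v 1.077 1.836 3.743
v 0.743 -0.156 3.717
v 1.269 0.312 4.512
v 0.229 0.488 4.388
v 0.11 1.43 3.912
v 1.71 0.25 3.548
v 1.591 1.192 3.072
v 1.793 1.145 4.114
v 0.878 1.292 4.633
v 0.942 0.388 2.827
v 0.027 0.535 3.346
f 2 4 1
f 5 2 1
f 1 4 3
f 3 5 1
f 2 8 4
f 6 2 5
f 6 8 2
f 4 8 3
f 7 5 3
f 3 8 7
f 7 6 5
f 8 6 7
f 10 12 9
f 13 10 9
f 9 12 11
f 11 13 9
f 10 16 12
f 14 10 13
f 14 16 10
f 12 16 11
f 15 13 11
f 11 16 15
f 15 14 13
f 16 14 15
f 18 20 17
f 21 18 17
f 17 20 19
f 19 21 17
f 18 24 20
f 22 18 21
f 22 24 18
f 20 24 19
f 23 21 19
f 19 24 23
f 23 22 21
f 24 22 23
f 25 36 30
f 25 30 26
f 25 26 32
f 25 32 35
f 25 35 36
f 26 30 34
f 30 36 29
f 36 35 27
f 35 32 31
f 32 26 33
f 28 34 29
f 28 29 27
f 28 27 31
f 28 31 33
f 28 33 34
f 29 34 30
f 27 29 36
f 31 27 35
f 33 31 32
f 34 33 26



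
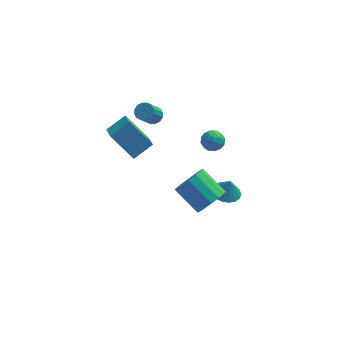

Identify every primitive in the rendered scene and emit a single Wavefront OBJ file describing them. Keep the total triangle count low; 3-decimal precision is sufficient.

v 2.526 -4.121 0.149
v 3.199 -3.454 0.219
v 2.087 -2.432 1.18
v 1.414 -3.099 1.111
v 2.949 -3.341 -0.19
v 1.838 -2.319 0.772
v 2.586 -3.437 -0.507
v 1.475 -2.415 0.454
v 2.207 -3.716 -0.649
v 1.095 -2.695 0.312
v 1.913 -4.104 -0.577
v 0.802 -3.082 0.385
v 1.784 -4.496 -0.31
v 0.672 -3.475 0.652
v 1.853 -4.788 0.08
v 0.741 -3.766 1.041
v 2.102 -4.901 0.488
v 0.991 -3.879 1.45
v 2.465 -4.805 0.806
v 1.354 -3.783 1.767
v 2.845 -4.525 0.948
v 1.733 -3.504 1.909
v 3.138 -4.138 0.875
v 2.027 -3.116 1.837
v 3.268 -3.745 0.608
v 2.156 -2.724 1.57
v -0.157 2.904 0.6
v 0.335 2.624 0.667
v -0.192 1.956 1.728
v -0.683 2.236 1.66
v 0.362 2.866 0.833
v -0.165 2.198 1.894
v 0.25 3.119 0.937
v -0.277 2.451 1.998
v 0.029 3.314 0.95
v -0.498 2.646 2.011
v -0.242 3.399 0.869
v -0.769 2.731 1.93
v -0.49 3.352 0.716
v -1.017 2.684 1.777
v -0.648 3.184 0.532
v -1.175 2.516 1.593
v -0.675 2.942 0.366
v -1.202 2.274 1.427
v -0.563 2.689 0.262
v -1.09 2.021 1.323
v -0.342 2.494 0.249
v -0.869 1.826 1.31
v -0.071 2.409 0.33
v -0.598 1.741 1.391
v 0.177 2.456 0.483
v -0.35 1.788 1.544
v 3.678 0.691 -4.394
v 4.253 1.309 -4.499
v 3.902 0.669 -3.306
v 3.935 1.501 -4.429
v 3.566 1.533 -4.353
v 3.219 1.398 -4.284
v 2.963 1.124 -4.237
v 2.849 0.763 -4.222
v 2.899 0.389 -4.24
v 3.104 0.074 -4.288
v 3.422 -0.118 -4.358
v 3.791 -0.15 -4.434
v 4.138 -0.015 -4.503
v 4.393 0.259 -4.55
v 4.508 0.62 -4.565
v 4.458 0.994 -4.547
v 3.048 3.984 -2.376
v 3.689 3.659 -2.473
v 2.551 2.941 -2.167
v 3.192 2.616 -2.264
v 3.083 3.037 -1.683
v 3.39 3.682 -1.813
v 2.85 2.918 -2.827
v 3.157 3.563 -2.957
v 3.567 3 -2.752
v 3.711 3.074 -2.045
v 2.529 3.526 -2.595
v 2.673 3.6 -1.888
v 3.412 3.913 -2.443
v 2.828 2.687 -2.197
v 2.764 2.935 -1.856
v 3.141 2.744 -1.913
v 3.236 3.926 -2.055
v 3.613 3.735 -2.112
v 3.257 3.37 -1.647
v 2.627 2.865 -2.528
v 3.004 2.674 -2.585
v 3.099 3.856 -2.727
v 3.476 3.665 -2.784
v 2.983 3.23 -2.993
v 3.717 3.335 -2.664
v 3.425 2.722 -2.541
v 3.224 2.9 -2.872
v 3.404 3.278 -2.948
v 3.802 3.378 -2.248
v 3.51 2.765 -2.125
v 3.446 3.013 -1.784
v 3.626 3.391 -1.86
v 3.73 2.991 -2.412
v 2.73 3.835 -2.515
v 2.438 3.222 -2.392
v 2.614 3.209 -2.78
v 2.794 3.587 -2.856
v 2.815 3.878 -2.099
v 2.523 3.265 -1.976
v 2.836 3.322 -1.692
v 3.016 3.7 -1.768
v 2.51 3.609 -2.228
v -2.719 0.803 1.609
v -2.546 -0.802 2.685
v -1.704 1.337 2.242
v -1.531 -0.268 3.318
v -1.529 0.068 0.322
v -1.356 -1.537 1.398
v -0.514 0.602 0.955
v -0.341 -1.003 2.031
f 2 1 5
f 2 5 3
f 3 5 6
f 3 6 4
f 5 1 7
f 5 7 6
f 6 7 8
f 6 8 4
f 7 1 9
f 7 9 8
f 8 9 10
f 8 10 4
f 9 1 11
f 9 11 10
f 10 11 12
f 10 12 4
f 11 1 13
f 11 13 12
f 12 13 14
f 12 14 4
f 13 1 15
f 13 15 14
f 14 15 16
f 14 16 4
f 15 1 17
f 15 17 16
f 16 17 18
f 16 18 4
f 17 1 19
f 17 19 18
f 18 19 20
f 18 20 4
f 19 1 21
f 19 21 20
f 20 21 22
f 20 22 4
f 21 1 23
f 21 23 22
f 22 23 24
f 22 24 4
f 23 1 25
f 23 25 24
f 24 25 26
f 24 26 4
f 25 1 2
f 25 2 26
f 26 2 3
f 26 3 4
f 28 27 31
f 28 31 29
f 29 31 32
f 29 32 30
f 31 27 33
f 31 33 32
f 32 33 34
f 32 34 30
f 33 27 35
f 33 35 34
f 34 35 36
f 34 36 30
f 35 27 37
f 35 37 36
f 36 37 38
f 36 38 30
f 37 27 39
f 37 39 38
f 38 39 40
f 38 40 30
f 39 27 41
f 39 41 40
f 40 41 42
f 40 42 30
f 41 27 43
f 41 43 42
f 42 43 44
f 42 44 30
f 43 27 45
f 43 45 44
f 44 45 46
f 44 46 30
f 45 27 47
f 45 47 46
f 46 47 48
f 46 48 30
f 47 27 49
f 47 49 48
f 48 49 50
f 48 50 30
f 49 27 51
f 49 51 50
f 50 51 52
f 50 52 30
f 51 27 28
f 51 28 52
f 52 28 29
f 52 29 30
f 54 53 56
f 54 56 55
f 56 53 57
f 56 57 55
f 57 53 58
f 57 58 55
f 58 53 59
f 58 59 55
f 59 53 60
f 59 60 55
f 60 53 61
f 60 61 55
f 61 53 62
f 61 62 55
f 62 53 63
f 62 63 55
f 63 53 64
f 63 64 55
f 64 53 65
f 64 65 55
f 65 53 66
f 65 66 55
f 66 53 67
f 66 67 55
f 67 53 68
f 67 68 55
f 68 53 54
f 68 54 55
f 69 106 85
f 106 80 109
f 85 109 74
f 106 109 85
f 69 85 81
f 85 74 86
f 81 86 70
f 85 86 81
f 69 81 90
f 81 70 91
f 90 91 76
f 81 91 90
f 69 90 102
f 90 76 105
f 102 105 79
f 90 105 102
f 69 102 106
f 102 79 110
f 106 110 80
f 102 110 106
f 70 86 97
f 86 74 100
f 97 100 78
f 86 100 97
f 74 109 87
f 109 80 108
f 87 108 73
f 109 108 87
f 80 110 107
f 110 79 103
f 107 103 71
f 110 103 107
f 79 105 104
f 105 76 92
f 104 92 75
f 105 92 104
f 76 91 96
f 91 70 93
f 96 93 77
f 91 93 96
f 72 98 84
f 98 78 99
f 84 99 73
f 98 99 84
f 72 84 82
f 84 73 83
f 82 83 71
f 84 83 82
f 72 82 89
f 82 71 88
f 89 88 75
f 82 88 89
f 72 89 94
f 89 75 95
f 94 95 77
f 89 95 94
f 72 94 98
f 94 77 101
f 98 101 78
f 94 101 98
f 73 99 87
f 99 78 100
f 87 100 74
f 99 100 87
f 71 83 107
f 83 73 108
f 107 108 80
f 83 108 107
f 75 88 104
f 88 71 103
f 104 103 79
f 88 103 104
f 77 95 96
f 95 75 92
f 96 92 76
f 95 92 96
f 78 101 97
f 101 77 93
f 97 93 70
f 101 93 97
f 112 114 111
f 115 112 111
f 111 114 113
f 113 115 111
f 112 118 114
f 116 112 115
f 116 118 112
f 114 118 113
f 117 115 113
f 113 118 117
f 117 116 115
f 118 116 117



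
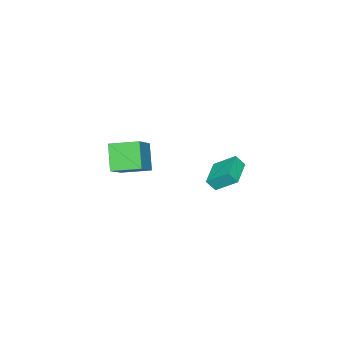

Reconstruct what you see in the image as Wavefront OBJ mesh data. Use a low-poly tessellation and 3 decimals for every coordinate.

v -3.327 2.69 0.467
v -3.677 3.92 1.461
v -3.59 3.145 -0.189
v -3.94 4.375 0.806
v -1.7 3.325 0.254
v -2.05 4.555 1.249
v -1.963 3.78 -0.401
v -2.313 5.01 0.593
v -3.005 -3.568 -2.788
v -3.933 -4.407 -1.345
v -3.816 -1.947 -2.367
v -4.743 -2.787 -0.924
v -1.437 -3.113 -1.516
v -2.364 -3.953 -0.073
v -2.247 -1.493 -1.095
v -3.175 -2.332 0.348
f 2 4 1
f 5 2 1
f 1 4 3
f 3 5 1
f 2 8 4
f 6 2 5
f 6 8 2
f 4 8 3
f 7 5 3
f 3 8 7
f 7 6 5
f 8 6 7
f 10 12 9
f 13 10 9
f 9 12 11
f 11 13 9
f 10 16 12
f 14 10 13
f 14 16 10
f 12 16 11
f 15 13 11
f 11 16 15
f 15 14 13
f 16 14 15



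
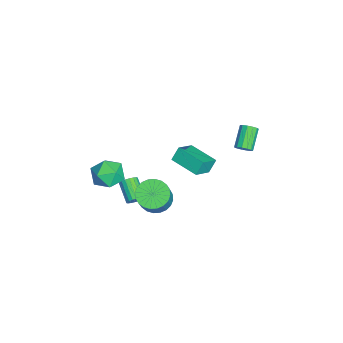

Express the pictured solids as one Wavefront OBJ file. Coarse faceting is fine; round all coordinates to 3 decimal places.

v 1.904 -2.45 -3.639
v 2.225 -2.608 -3.247
v 1.156 -3.048 -2.55
v 0.836 -2.89 -2.941
v 2.173 -2.386 -3.187
v 1.105 -2.826 -2.489
v 2.068 -2.176 -3.216
v 1 -2.617 -2.518
v 1.931 -2.021 -3.328
v 0.862 -2.462 -2.63
v 1.788 -1.951 -3.502
v 0.719 -2.391 -2.805
v 1.668 -1.98 -3.704
v 0.6 -2.42 -3.006
v 1.595 -2.101 -3.892
v 0.527 -2.542 -3.194
v 1.584 -2.292 -4.03
v 0.515 -2.732 -3.333
v 1.635 -2.514 -4.091
v 0.567 -2.954 -3.393
v 1.74 -2.723 -4.062
v 0.672 -3.164 -3.364
v 1.878 -2.878 -3.95
v 0.809 -3.319 -3.252
v 2.021 -2.949 -3.775
v 0.952 -3.389 -3.078
v 2.14 -2.92 -3.574
v 1.072 -3.36 -2.876
v 2.213 -2.798 -3.386
v 1.145 -3.239 -2.688
v 1.225 -3.227 -0.984
v 1.941 -3.02 -1.695
v 1.439 -4.86 -1.245
v 2.155 -4.653 -1.956
v 2.345 -4.462 -0.961
v 2.213 -3.452 -0.8
v 1.167 -4.428 -2.14
v 1.035 -3.418 -1.979
v 1.906 -3.762 -2.409
v 2.634 -3.783 -1.681
v 0.746 -4.097 -1.259
v 1.474 -4.118 -0.531
v 2.603 -1.354 -2.671
v 3.253 -1.809 -3.156
v 4.267 -1.941 -1.675
v 3.617 -1.486 -1.189
v 3.36 -1.465 -3.199
v 4.374 -1.597 -1.717
v 3.353 -1.104 -3.161
v 4.366 -1.237 -1.68
v 3.231 -0.781 -3.049
v 4.245 -0.914 -1.568
v 3.013 -0.546 -2.879
v 4.027 -0.678 -1.398
v 2.733 -0.433 -2.678
v 3.747 -0.565 -1.196
v 2.434 -0.461 -2.475
v 3.448 -0.593 -0.994
v 2.16 -0.624 -2.302
v 3.174 -0.756 -0.821
v 1.953 -0.899 -2.185
v 2.967 -1.031 -0.704
v 1.846 -1.243 -2.143
v 2.86 -1.375 -0.661
v 1.854 -1.603 -2.18
v 2.867 -1.736 -0.699
v 1.975 -1.926 -2.292
v 2.989 -2.059 -0.811
v 2.193 -2.162 -2.462
v 3.207 -2.294 -0.981
v 2.473 -2.275 -2.664
v 3.487 -2.407 -1.182
v 2.772 -2.247 -2.866
v 3.786 -2.379 -1.385
v 3.046 -2.084 -3.039
v 4.06 -2.216 -1.558
v -2.45 3.382 -3.334
v -2.142 3.28 -2.903
v -3.282 3.597 -2.014
v -3.59 3.698 -2.446
v -2.108 3.576 -2.965
v -3.248 3.893 -2.076
v -2.182 3.811 -3.144
v -3.323 4.127 -2.255
v -2.342 3.909 -3.384
v -3.482 4.225 -2.495
v -2.536 3.84 -3.608
v -3.676 4.156 -2.719
v -2.702 3.625 -3.745
v -3.843 3.941 -2.856
v -2.789 3.333 -3.752
v -3.929 3.65 -2.863
v -2.767 3.057 -3.626
v -3.908 3.373 -2.737
v -2.645 2.884 -3.408
v -3.786 3.2 -2.519
v -2.461 2.869 -3.166
v -3.601 3.185 -2.277
v -2.273 3.017 -2.978
v -3.414 3.333 -2.089
v 0.25 -0.565 -1.621
v -0.075 -0.183 -0.861
v -0.716 0.125 -2.381
v -1.041 0.507 -1.622
v 1.361 0.773 -1.818
v 1.036 1.155 -1.059
v 0.395 1.463 -2.579
v 0.07 1.845 -1.819
f 2 1 5
f 2 5 3
f 3 5 6
f 3 6 4
f 5 1 7
f 5 7 6
f 6 7 8
f 6 8 4
f 7 1 9
f 7 9 8
f 8 9 10
f 8 10 4
f 9 1 11
f 9 11 10
f 10 11 12
f 10 12 4
f 11 1 13
f 11 13 12
f 12 13 14
f 12 14 4
f 13 1 15
f 13 15 14
f 14 15 16
f 14 16 4
f 15 1 17
f 15 17 16
f 16 17 18
f 16 18 4
f 17 1 19
f 17 19 18
f 18 19 20
f 18 20 4
f 19 1 21
f 19 21 20
f 20 21 22
f 20 22 4
f 21 1 23
f 21 23 22
f 22 23 24
f 22 24 4
f 23 1 25
f 23 25 24
f 24 25 26
f 24 26 4
f 25 1 27
f 25 27 26
f 26 27 28
f 26 28 4
f 27 1 29
f 27 29 28
f 28 29 30
f 28 30 4
f 29 1 2
f 29 2 30
f 30 2 3
f 30 3 4
f 31 42 36
f 31 36 32
f 31 32 38
f 31 38 41
f 31 41 42
f 32 36 40
f 36 42 35
f 42 41 33
f 41 38 37
f 38 32 39
f 34 40 35
f 34 35 33
f 34 33 37
f 34 37 39
f 34 39 40
f 35 40 36
f 33 35 42
f 37 33 41
f 39 37 38
f 40 39 32
f 44 43 47
f 44 47 45
f 45 47 48
f 45 48 46
f 47 43 49
f 47 49 48
f 48 49 50
f 48 50 46
f 49 43 51
f 49 51 50
f 50 51 52
f 50 52 46
f 51 43 53
f 51 53 52
f 52 53 54
f 52 54 46
f 53 43 55
f 53 55 54
f 54 55 56
f 54 56 46
f 55 43 57
f 55 57 56
f 56 57 58
f 56 58 46
f 57 43 59
f 57 59 58
f 58 59 60
f 58 60 46
f 59 43 61
f 59 61 60
f 60 61 62
f 60 62 46
f 61 43 63
f 61 63 62
f 62 63 64
f 62 64 46
f 63 43 65
f 63 65 64
f 64 65 66
f 64 66 46
f 65 43 67
f 65 67 66
f 66 67 68
f 66 68 46
f 67 43 69
f 67 69 68
f 68 69 70
f 68 70 46
f 69 43 71
f 69 71 70
f 70 71 72
f 70 72 46
f 71 43 73
f 71 73 72
f 72 73 74
f 72 74 46
f 73 43 75
f 73 75 74
f 74 75 76
f 74 76 46
f 75 43 44
f 75 44 76
f 76 44 45
f 76 45 46
f 78 77 81
f 78 81 79
f 79 81 82
f 79 82 80
f 81 77 83
f 81 83 82
f 82 83 84
f 82 84 80
f 83 77 85
f 83 85 84
f 84 85 86
f 84 86 80
f 85 77 87
f 85 87 86
f 86 87 88
f 86 88 80
f 87 77 89
f 87 89 88
f 88 89 90
f 88 90 80
f 89 77 91
f 89 91 90
f 90 91 92
f 90 92 80
f 91 77 93
f 91 93 92
f 92 93 94
f 92 94 80
f 93 77 95
f 93 95 94
f 94 95 96
f 94 96 80
f 95 77 97
f 95 97 96
f 96 97 98
f 96 98 80
f 97 77 99
f 97 99 98
f 98 99 100
f 98 100 80
f 99 77 78
f 99 78 100
f 100 78 79
f 100 79 80
f 102 104 101
f 105 102 101
f 101 104 103
f 103 105 101
f 102 108 104
f 106 102 105
f 106 108 102
f 104 108 103
f 107 105 103
f 103 108 107
f 107 106 105
f 108 106 107

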